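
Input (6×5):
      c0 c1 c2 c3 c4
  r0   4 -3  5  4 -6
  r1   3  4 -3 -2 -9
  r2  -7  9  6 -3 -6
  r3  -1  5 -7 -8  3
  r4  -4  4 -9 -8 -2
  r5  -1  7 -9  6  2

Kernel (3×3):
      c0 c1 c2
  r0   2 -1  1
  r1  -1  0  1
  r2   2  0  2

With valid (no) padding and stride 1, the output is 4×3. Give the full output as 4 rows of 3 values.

8 -1 -6
-4 -9 -33
-49 -12 -3
-39 23 -10

Output[0,0]: The receptive field on the input at this output position is [4 -3 5 / 3 4 -3 / -7 9 6]. Elementwise product with the kernel and sum: 4·2 + -3·-1 + 5·1 + 3·-1 + -3·1 + -7·2 + 6·2.
Output[0,1]: The receptive field on the input at this output position is [-3 5 4 / 4 -3 -2 / 9 6 -3]. Elementwise product with the kernel and sum: -3·2 + 5·-1 + 4·1 + 4·-1 + -2·1 + 9·2 + -3·2.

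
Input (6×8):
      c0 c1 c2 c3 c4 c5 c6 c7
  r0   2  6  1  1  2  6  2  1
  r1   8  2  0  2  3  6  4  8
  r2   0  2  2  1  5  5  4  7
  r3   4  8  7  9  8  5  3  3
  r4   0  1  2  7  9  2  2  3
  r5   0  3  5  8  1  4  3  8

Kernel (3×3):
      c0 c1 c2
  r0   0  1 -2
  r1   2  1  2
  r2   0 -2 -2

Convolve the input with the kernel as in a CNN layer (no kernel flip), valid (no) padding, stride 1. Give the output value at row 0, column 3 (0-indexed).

-11

The receptive field on the input at this output position is [1 2 6 / 2 3 6 / 1 5 5]. Elementwise product with the kernel and sum: 2·1 + 6·-2 + 2·2 + 3·1 + 6·2 + 5·-2 + 5·-2.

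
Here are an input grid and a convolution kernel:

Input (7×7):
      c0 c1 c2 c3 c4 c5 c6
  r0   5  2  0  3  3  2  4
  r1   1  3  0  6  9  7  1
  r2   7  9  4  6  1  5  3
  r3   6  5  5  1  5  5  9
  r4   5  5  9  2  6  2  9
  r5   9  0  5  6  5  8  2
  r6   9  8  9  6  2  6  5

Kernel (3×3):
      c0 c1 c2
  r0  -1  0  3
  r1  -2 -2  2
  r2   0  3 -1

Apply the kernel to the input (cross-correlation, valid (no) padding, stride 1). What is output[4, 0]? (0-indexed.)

29

The receptive field on the input at this output position is [5 5 9 / 9 0 5 / 9 8 9]. Elementwise product with the kernel and sum: 5·-1 + 9·3 + 9·-2 + 0·-2 + 5·2 + 8·3 + 9·-1.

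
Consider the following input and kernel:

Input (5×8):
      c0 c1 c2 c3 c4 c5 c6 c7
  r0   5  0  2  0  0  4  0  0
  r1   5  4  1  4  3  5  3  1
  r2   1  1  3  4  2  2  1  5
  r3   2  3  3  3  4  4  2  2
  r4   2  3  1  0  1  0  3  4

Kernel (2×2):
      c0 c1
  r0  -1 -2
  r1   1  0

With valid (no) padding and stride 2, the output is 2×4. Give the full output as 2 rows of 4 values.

Output[0,0]: The receptive field on the input at this output position is [5 0 / 5 4]. Elementwise product with the kernel and sum: 5·-1 + 0·-2 + 5·1.
Output[0,1]: The receptive field on the input at this output position is [2 0 / 1 4]. Elementwise product with the kernel and sum: 2·-1 + 0·-2 + 1·1.

0 -1 -5 3
-1 -8 -2 -9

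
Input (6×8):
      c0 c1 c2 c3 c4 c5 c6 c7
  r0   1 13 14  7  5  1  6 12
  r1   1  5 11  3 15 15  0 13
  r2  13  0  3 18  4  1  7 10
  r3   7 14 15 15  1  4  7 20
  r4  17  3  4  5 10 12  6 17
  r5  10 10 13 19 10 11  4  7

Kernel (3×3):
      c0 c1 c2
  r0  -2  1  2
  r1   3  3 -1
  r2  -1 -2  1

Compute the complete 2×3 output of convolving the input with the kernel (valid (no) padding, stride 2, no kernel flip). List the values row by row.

Output[0,0]: The receptive field on the input at this output position is [1 13 14 / 1 5 11 / 13 0 3]. Elementwise product with the kernel and sum: 1·-2 + 13·1 + 14·2 + 1·3 + 5·3 + 11·-1 + 13·-1 + 0·-2 + 3·1.

36 -19 94
9 105 -13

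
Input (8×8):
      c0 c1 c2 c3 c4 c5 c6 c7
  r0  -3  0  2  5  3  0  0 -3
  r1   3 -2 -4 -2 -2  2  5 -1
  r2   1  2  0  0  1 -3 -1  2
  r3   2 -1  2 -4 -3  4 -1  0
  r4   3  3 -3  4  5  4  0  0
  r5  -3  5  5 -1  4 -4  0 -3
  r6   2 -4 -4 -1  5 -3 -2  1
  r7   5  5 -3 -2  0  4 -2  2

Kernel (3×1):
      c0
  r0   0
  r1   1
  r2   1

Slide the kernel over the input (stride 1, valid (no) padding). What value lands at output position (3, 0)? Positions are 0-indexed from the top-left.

0

The receptive field on the input at this output position is [2 / 3 / -3]. Elementwise product with the kernel and sum: 3·1 + -3·1.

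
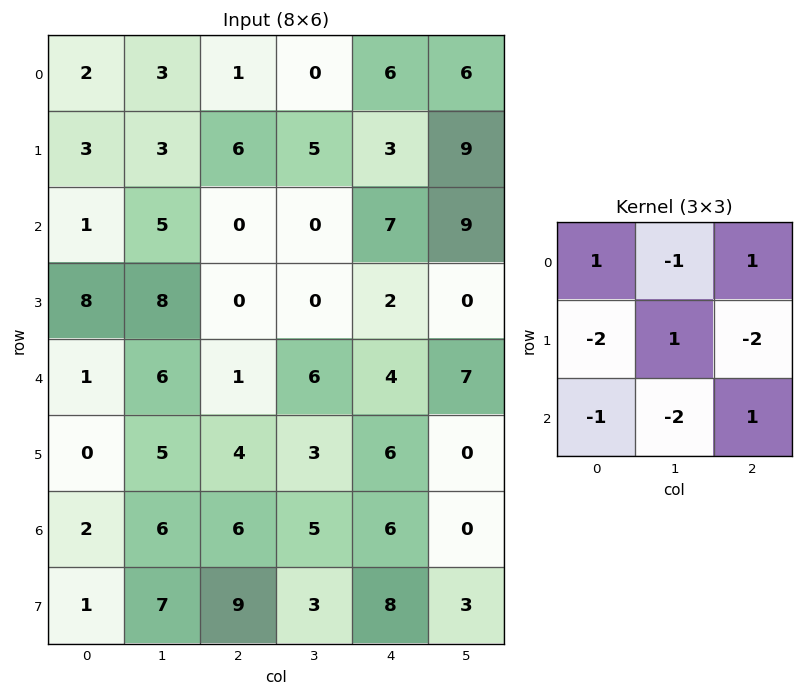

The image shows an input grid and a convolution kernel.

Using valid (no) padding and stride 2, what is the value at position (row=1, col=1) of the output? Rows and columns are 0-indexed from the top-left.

-6

The receptive field on the input at this output position is [0 0 7 / 0 0 2 / 1 6 4]. Elementwise product with the kernel and sum: 0·1 + 0·-1 + 7·1 + 0·-2 + 0·1 + 2·-2 + 1·-1 + 6·-2 + 4·1.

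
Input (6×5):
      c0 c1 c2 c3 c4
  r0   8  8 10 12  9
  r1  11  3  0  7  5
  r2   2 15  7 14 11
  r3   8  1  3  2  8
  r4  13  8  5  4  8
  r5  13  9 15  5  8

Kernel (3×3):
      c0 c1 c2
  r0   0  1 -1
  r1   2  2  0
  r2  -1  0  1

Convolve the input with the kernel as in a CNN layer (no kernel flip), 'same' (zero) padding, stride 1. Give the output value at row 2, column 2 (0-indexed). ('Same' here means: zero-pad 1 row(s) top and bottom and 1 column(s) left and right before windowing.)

The receptive field on the zero-padded input at this output position is [3 0 7 / 15 7 14 / 1 3 2]. Elementwise product with the kernel and sum: 0·1 + 7·-1 + 15·2 + 7·2 + 1·-1 + 2·1.

38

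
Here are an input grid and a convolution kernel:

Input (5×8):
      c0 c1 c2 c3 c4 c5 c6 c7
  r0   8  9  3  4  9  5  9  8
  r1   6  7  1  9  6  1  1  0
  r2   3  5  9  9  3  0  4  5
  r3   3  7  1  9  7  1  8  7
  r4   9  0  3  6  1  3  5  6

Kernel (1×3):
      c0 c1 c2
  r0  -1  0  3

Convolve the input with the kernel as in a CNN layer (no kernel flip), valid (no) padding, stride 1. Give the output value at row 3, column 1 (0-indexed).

The receptive field on the input at this output position is [7 1 9]. Elementwise product with the kernel and sum: 7·-1 + 9·3.

20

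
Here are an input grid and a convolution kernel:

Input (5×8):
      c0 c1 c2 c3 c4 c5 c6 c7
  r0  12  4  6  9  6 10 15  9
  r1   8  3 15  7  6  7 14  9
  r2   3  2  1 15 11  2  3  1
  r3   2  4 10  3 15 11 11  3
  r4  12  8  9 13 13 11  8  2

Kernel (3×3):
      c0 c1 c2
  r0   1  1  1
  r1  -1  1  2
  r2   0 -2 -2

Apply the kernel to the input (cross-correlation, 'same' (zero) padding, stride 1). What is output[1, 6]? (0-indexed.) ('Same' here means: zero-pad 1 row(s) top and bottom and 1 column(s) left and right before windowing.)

The receptive field on the zero-padded input at this output position is [10 15 9 / 7 14 9 / 2 3 1]. Elementwise product with the kernel and sum: 10·1 + 15·1 + 9·1 + 7·-1 + 14·1 + 9·2 + 3·-2 + 1·-2.

51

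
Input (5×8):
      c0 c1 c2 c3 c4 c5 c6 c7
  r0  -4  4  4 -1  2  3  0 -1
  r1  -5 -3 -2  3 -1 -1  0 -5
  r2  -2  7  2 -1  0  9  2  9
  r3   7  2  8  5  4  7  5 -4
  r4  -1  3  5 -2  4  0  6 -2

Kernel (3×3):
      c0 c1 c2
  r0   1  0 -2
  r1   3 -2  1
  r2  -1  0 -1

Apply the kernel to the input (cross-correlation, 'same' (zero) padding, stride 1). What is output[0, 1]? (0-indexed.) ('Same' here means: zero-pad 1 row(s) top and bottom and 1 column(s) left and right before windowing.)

The receptive field on the zero-padded input at this output position is [0 0 0 / -4 4 4 / -5 -3 -2]. Elementwise product with the kernel and sum: 0·1 + 0·-2 + -4·3 + 4·-2 + 4·1 + -5·-1 + -2·-1.

-9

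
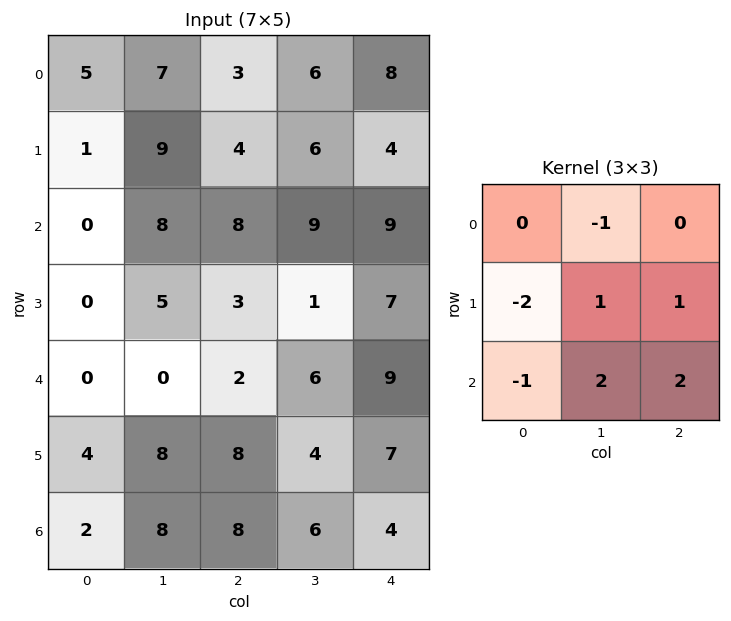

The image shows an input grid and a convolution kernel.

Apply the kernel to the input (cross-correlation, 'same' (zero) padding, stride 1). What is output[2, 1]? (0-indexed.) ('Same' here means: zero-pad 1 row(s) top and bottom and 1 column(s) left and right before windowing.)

The receptive field on the zero-padded input at this output position is [1 9 4 / 0 8 8 / 0 5 3]. Elementwise product with the kernel and sum: 9·-1 + 0·-2 + 8·1 + 8·1 + 0·-1 + 5·2 + 3·2.

23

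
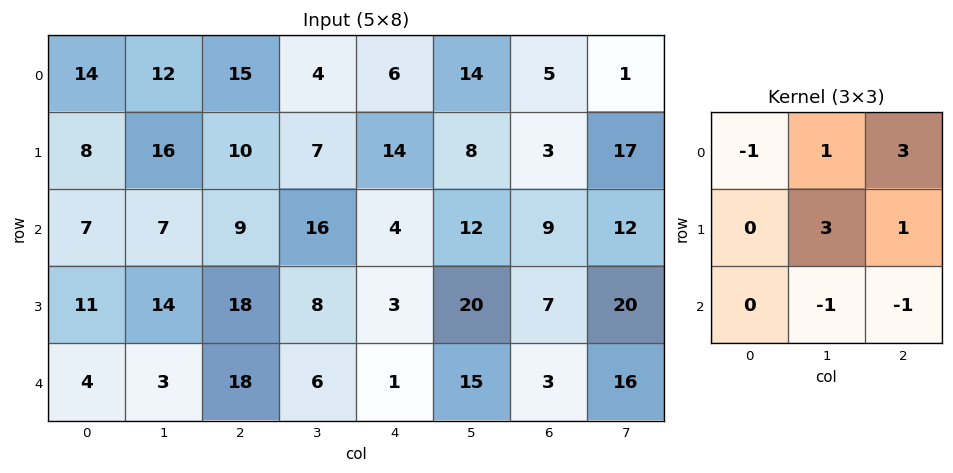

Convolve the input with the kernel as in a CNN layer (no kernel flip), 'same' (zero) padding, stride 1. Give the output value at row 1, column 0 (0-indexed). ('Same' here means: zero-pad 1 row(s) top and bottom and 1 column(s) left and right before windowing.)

76

The receptive field on the zero-padded input at this output position is [0 14 12 / 0 8 16 / 0 7 7]. Elementwise product with the kernel and sum: 0·-1 + 14·1 + 12·3 + 8·3 + 16·1 + 7·-1 + 7·-1.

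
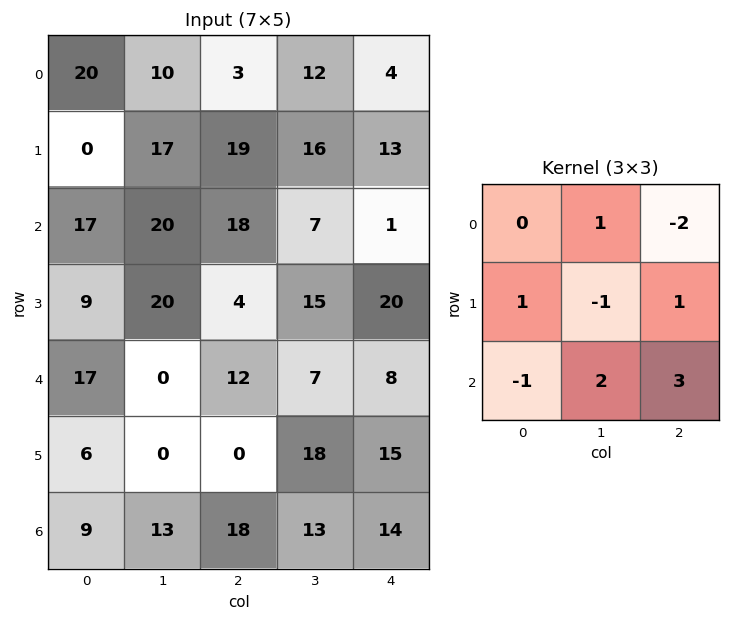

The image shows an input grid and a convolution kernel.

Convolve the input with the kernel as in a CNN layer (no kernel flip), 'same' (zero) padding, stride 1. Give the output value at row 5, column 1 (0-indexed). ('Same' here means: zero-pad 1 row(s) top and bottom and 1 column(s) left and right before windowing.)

The receptive field on the zero-padded input at this output position is [17 0 12 / 6 0 0 / 9 13 18]. Elementwise product with the kernel and sum: 0·1 + 12·-2 + 6·1 + 0·-1 + 0·1 + 9·-1 + 13·2 + 18·3.

53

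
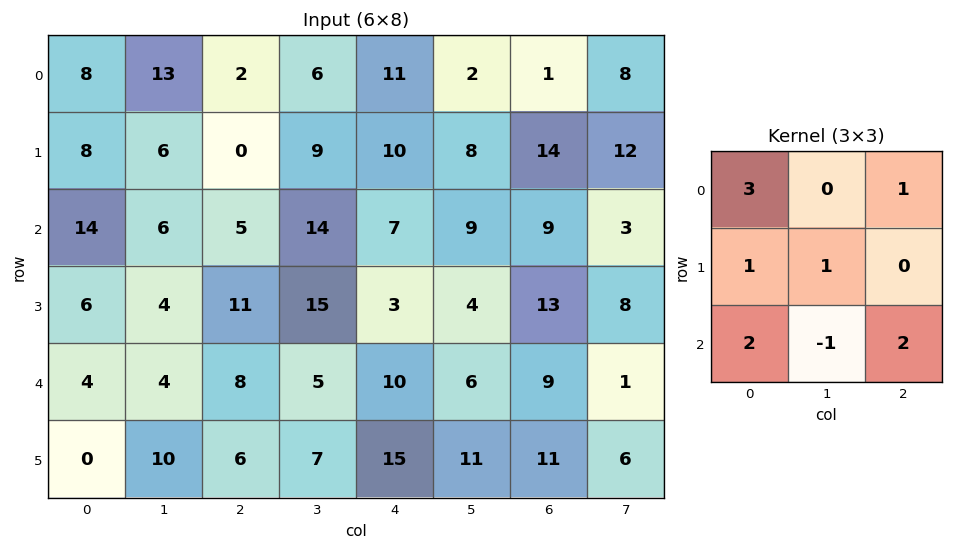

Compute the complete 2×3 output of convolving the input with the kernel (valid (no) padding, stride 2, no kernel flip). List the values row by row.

72 36 75
77 79 69

Output[0,0]: The receptive field on the input at this output position is [8 13 2 / 8 6 0 / 14 6 5]. Elementwise product with the kernel and sum: 8·3 + 2·1 + 8·1 + 6·1 + 14·2 + 6·-1 + 5·2.
Output[0,1]: The receptive field on the input at this output position is [2 6 11 / 0 9 10 / 5 14 7]. Elementwise product with the kernel and sum: 2·3 + 11·1 + 0·1 + 9·1 + 5·2 + 14·-1 + 7·2.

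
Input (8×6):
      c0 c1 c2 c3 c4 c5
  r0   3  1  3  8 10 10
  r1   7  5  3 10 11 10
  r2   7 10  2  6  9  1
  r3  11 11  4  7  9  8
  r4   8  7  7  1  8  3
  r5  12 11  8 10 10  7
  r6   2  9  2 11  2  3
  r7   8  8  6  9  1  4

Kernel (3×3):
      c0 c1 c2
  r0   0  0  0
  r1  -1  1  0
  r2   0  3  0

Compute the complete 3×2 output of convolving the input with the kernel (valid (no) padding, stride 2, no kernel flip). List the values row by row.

Output[0,0]: The receptive field on the input at this output position is [3 1 3 / 7 5 3 / 7 10 2]. Elementwise product with the kernel and sum: 7·-1 + 5·1 + 10·3.
Output[0,1]: The receptive field on the input at this output position is [3 8 10 / 3 10 11 / 2 6 9]. Elementwise product with the kernel and sum: 3·-1 + 10·1 + 6·3.

28 25
21 6
26 35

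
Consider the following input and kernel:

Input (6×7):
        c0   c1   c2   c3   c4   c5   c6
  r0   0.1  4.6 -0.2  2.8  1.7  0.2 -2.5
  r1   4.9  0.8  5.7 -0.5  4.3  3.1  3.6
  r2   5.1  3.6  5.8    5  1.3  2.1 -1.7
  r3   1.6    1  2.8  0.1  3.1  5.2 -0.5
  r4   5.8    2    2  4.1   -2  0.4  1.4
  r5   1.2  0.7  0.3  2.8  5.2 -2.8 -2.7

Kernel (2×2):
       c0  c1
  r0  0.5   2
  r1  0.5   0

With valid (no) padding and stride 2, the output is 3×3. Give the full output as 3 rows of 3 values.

Output[0,0]: The receptive field on the input at this output position is [0.1 4.6 / 4.9 0.8]. Elementwise product with the kernel and sum: 0.1·0.5 + 4.6·2 + 4.9·0.5.
Output[0,1]: The receptive field on the input at this output position is [-0.2 2.8 / 5.7 -0.5]. Elementwise product with the kernel and sum: -0.2·0.5 + 2.8·2 + 5.7·0.5.

11.7 8.35 3.4
10.55 14.3 6.4
7.5 9.35 2.4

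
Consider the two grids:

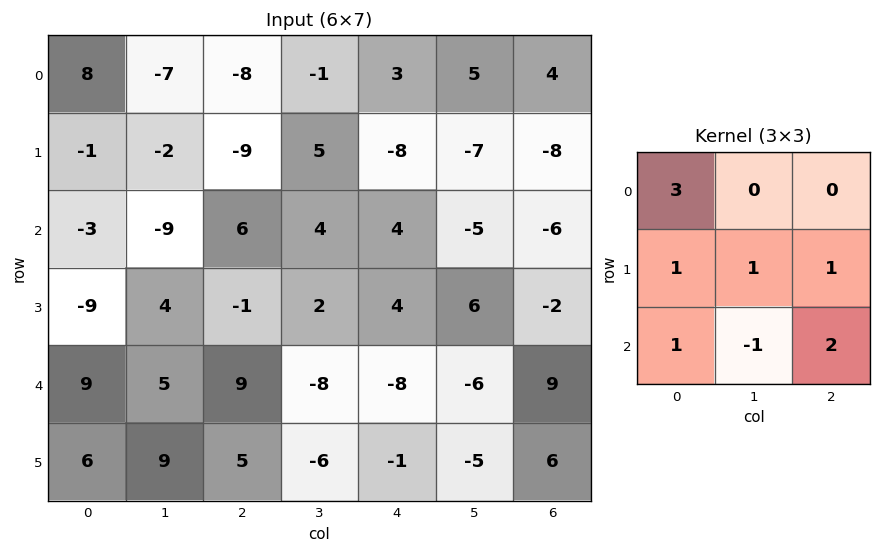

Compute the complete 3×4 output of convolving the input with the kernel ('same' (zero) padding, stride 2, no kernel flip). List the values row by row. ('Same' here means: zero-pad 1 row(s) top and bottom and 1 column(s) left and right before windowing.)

Output[0,0]: The receptive field on the zero-padded input at this output position is [0 0 0 / 0 8 -7 / 0 -1 -2]. Elementwise product with the kernel and sum: 0·3 + 0·1 + 8·1 + -7·1 + 0·1 + -1·-1 + -2·2.

-2 1 6 10
5 4 28 -24
26 10 -31 10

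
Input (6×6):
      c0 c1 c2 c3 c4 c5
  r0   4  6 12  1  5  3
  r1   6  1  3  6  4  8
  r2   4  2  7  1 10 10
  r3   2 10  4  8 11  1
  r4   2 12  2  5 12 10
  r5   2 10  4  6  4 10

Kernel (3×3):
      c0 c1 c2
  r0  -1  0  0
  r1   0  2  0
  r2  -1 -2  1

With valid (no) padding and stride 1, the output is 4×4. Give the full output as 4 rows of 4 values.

Output[0,0]: The receptive field on the input at this output position is [4 6 12 / 6 1 3 / 4 2 7]. Elementwise product with the kernel and sum: 4·-1 + 1·2 + 4·-1 + 2·-2 + 7·1.

-3 -15 1 -4
-20 3 -10 -15
-8 -5 9 2
4 -18 -6 12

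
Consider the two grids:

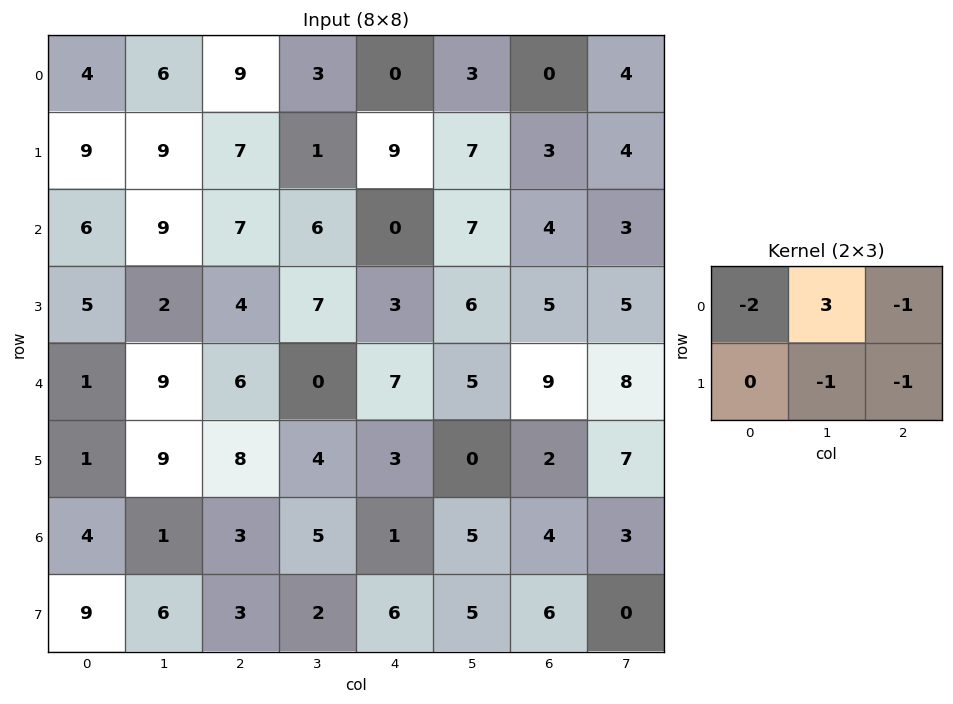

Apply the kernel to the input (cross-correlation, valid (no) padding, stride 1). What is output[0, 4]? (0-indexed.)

The receptive field on the input at this output position is [0 3 0 / 9 7 3]. Elementwise product with the kernel and sum: 0·-2 + 3·3 + 0·-1 + 7·-1 + 3·-1.

-1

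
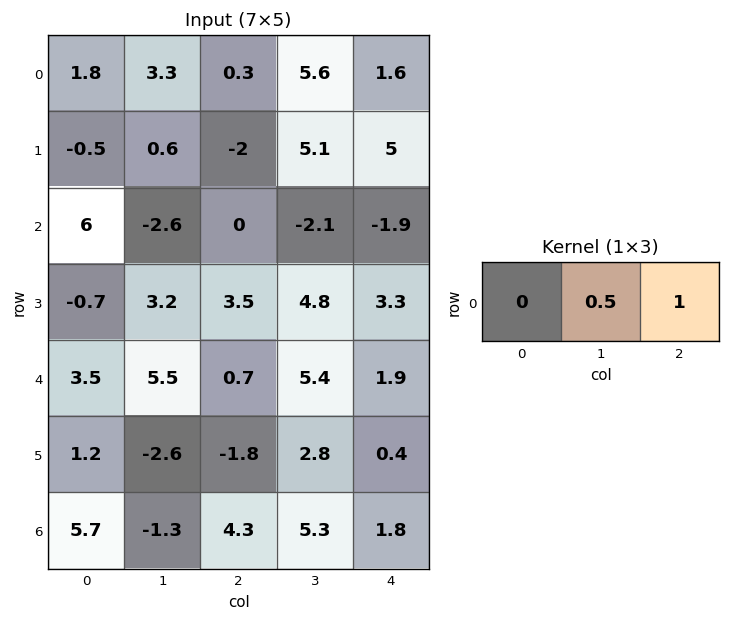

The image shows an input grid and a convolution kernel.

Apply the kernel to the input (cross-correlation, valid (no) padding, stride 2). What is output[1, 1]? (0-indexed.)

The receptive field on the input at this output position is [0 -2.1 -1.9]. Elementwise product with the kernel and sum: -2.1·0.5 + -1.9·1.

-2.95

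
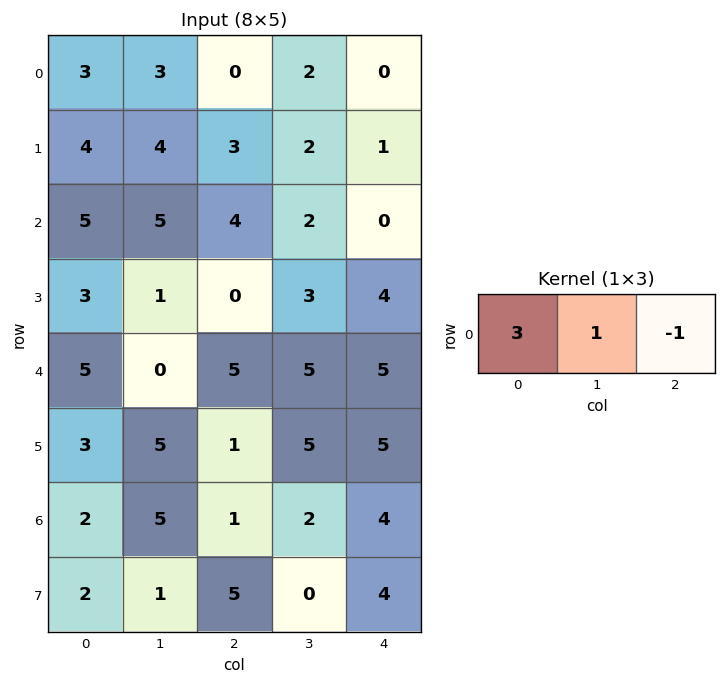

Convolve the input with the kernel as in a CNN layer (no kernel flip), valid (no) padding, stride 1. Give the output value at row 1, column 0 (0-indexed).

13

The receptive field on the input at this output position is [4 4 3]. Elementwise product with the kernel and sum: 4·3 + 4·1 + 3·-1.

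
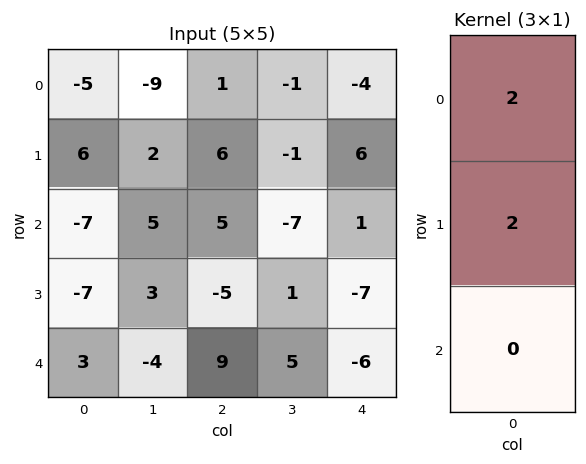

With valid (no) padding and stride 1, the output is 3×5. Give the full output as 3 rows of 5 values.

2 -14 14 -4 4
-2 14 22 -16 14
-28 16 0 -12 -12

Output[0,0]: The receptive field on the input at this output position is [-5 / 6 / -7]. Elementwise product with the kernel and sum: -5·2 + 6·2.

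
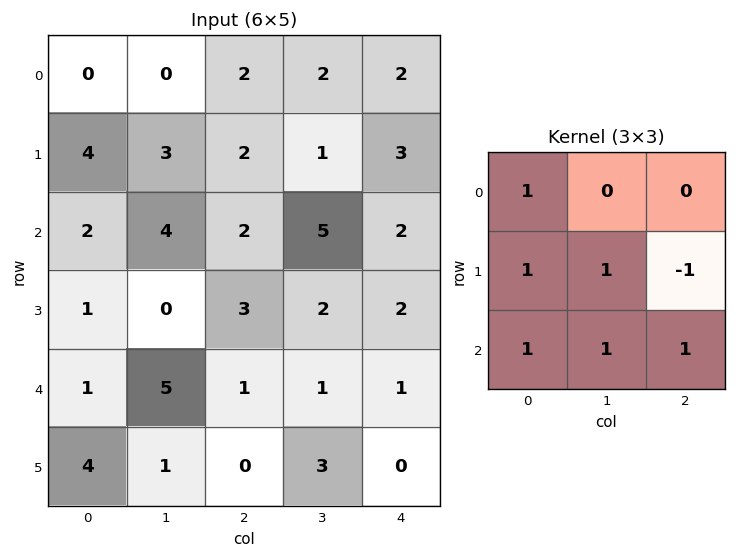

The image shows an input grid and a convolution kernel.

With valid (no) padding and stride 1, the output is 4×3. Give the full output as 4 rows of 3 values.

13 15 11
12 9 14
7 12 8
11 9 7

Output[0,0]: The receptive field on the input at this output position is [0 0 2 / 4 3 2 / 2 4 2]. Elementwise product with the kernel and sum: 0·1 + 4·1 + 3·1 + 2·-1 + 2·1 + 4·1 + 2·1.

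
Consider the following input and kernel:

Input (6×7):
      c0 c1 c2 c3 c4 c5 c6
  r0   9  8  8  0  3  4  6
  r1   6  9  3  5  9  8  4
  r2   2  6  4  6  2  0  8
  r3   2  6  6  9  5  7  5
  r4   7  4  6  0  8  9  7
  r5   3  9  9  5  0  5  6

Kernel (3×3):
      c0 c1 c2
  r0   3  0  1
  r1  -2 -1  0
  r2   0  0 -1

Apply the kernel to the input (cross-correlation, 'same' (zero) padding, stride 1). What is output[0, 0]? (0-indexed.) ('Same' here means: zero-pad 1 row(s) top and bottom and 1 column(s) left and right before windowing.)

The receptive field on the zero-padded input at this output position is [0 0 0 / 0 9 8 / 0 6 9]. Elementwise product with the kernel and sum: 0·3 + 0·1 + 0·-2 + 9·-1 + 9·-1.

-18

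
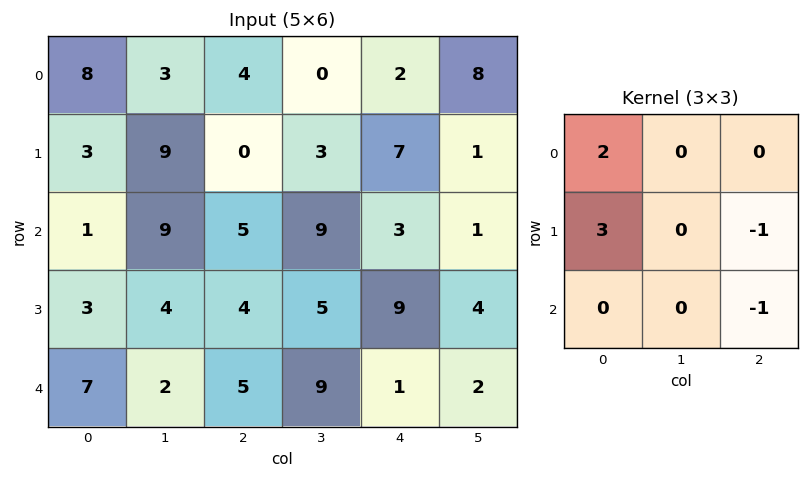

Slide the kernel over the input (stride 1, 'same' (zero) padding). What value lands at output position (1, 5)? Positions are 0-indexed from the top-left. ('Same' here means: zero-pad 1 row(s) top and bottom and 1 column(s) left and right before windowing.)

The receptive field on the zero-padded input at this output position is [2 8 0 / 7 1 0 / 3 1 0]. Elementwise product with the kernel and sum: 2·2 + 7·3 + 0·-1 + 0·-1.

25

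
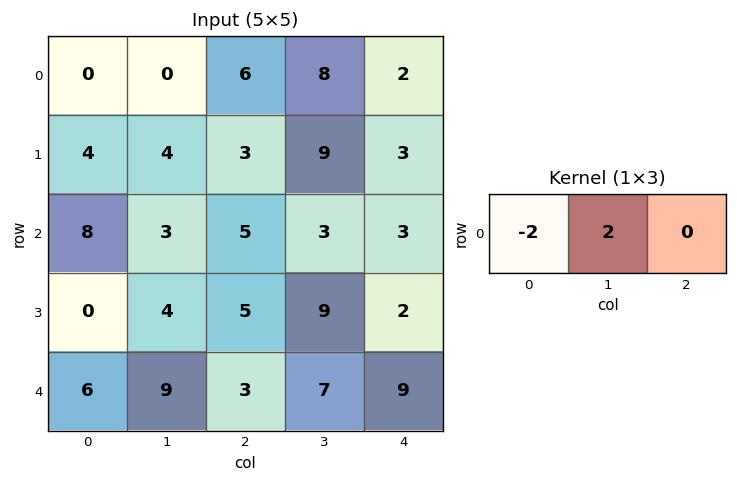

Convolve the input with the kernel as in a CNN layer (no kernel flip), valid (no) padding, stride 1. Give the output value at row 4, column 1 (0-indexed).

-12

The receptive field on the input at this output position is [9 3 7]. Elementwise product with the kernel and sum: 9·-2 + 3·2.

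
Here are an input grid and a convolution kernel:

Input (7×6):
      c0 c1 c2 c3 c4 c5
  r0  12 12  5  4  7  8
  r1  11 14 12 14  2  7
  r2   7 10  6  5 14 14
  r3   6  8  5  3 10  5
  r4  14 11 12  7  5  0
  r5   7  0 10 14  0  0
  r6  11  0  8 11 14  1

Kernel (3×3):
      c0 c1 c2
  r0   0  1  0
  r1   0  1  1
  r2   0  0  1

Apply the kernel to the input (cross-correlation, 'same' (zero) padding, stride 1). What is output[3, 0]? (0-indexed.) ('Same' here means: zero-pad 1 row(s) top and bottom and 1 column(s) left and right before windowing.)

The receptive field on the zero-padded input at this output position is [0 7 10 / 0 6 8 / 0 14 11]. Elementwise product with the kernel and sum: 7·1 + 6·1 + 8·1 + 11·1.

32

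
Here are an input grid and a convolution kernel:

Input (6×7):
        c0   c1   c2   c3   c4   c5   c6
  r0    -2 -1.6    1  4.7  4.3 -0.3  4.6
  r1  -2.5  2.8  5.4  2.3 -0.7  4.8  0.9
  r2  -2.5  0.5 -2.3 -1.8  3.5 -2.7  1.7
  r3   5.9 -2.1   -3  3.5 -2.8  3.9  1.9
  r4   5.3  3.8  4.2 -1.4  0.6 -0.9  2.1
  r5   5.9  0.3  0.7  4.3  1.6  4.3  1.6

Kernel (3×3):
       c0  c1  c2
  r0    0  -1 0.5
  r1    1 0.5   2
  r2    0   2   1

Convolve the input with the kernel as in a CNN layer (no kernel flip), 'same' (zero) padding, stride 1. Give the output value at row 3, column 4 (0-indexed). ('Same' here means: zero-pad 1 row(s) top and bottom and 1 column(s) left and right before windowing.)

The receptive field on the zero-padded input at this output position is [-1.8 3.5 -2.7 / 3.5 -2.8 3.9 / -1.4 0.6 -0.9]. Elementwise product with the kernel and sum: 3.5·-1 + -2.7·0.5 + 3.5·1 + -2.8·0.5 + 3.9·2 + 0.6·2 + -0.9·1.

5.35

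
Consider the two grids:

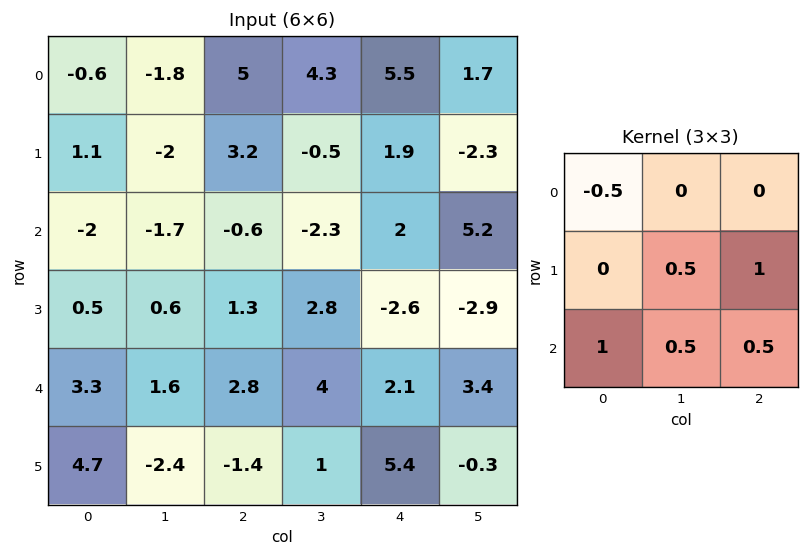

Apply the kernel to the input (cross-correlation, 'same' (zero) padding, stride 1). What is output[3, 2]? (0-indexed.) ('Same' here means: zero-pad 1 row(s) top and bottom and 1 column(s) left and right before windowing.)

9.3

The receptive field on the zero-padded input at this output position is [-1.7 -0.6 -2.3 / 0.6 1.3 2.8 / 1.6 2.8 4]. Elementwise product with the kernel and sum: -1.7·-0.5 + 1.3·0.5 + 2.8·1 + 1.6·1 + 2.8·0.5 + 4·0.5.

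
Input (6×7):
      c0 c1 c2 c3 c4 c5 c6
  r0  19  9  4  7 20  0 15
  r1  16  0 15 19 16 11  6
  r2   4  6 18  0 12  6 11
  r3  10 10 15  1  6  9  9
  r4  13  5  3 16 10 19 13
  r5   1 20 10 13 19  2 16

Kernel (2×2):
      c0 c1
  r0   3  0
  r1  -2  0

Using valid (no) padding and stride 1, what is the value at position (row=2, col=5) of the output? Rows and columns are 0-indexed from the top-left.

The receptive field on the input at this output position is [6 11 / 9 9]. Elementwise product with the kernel and sum: 6·3 + 9·-2.

0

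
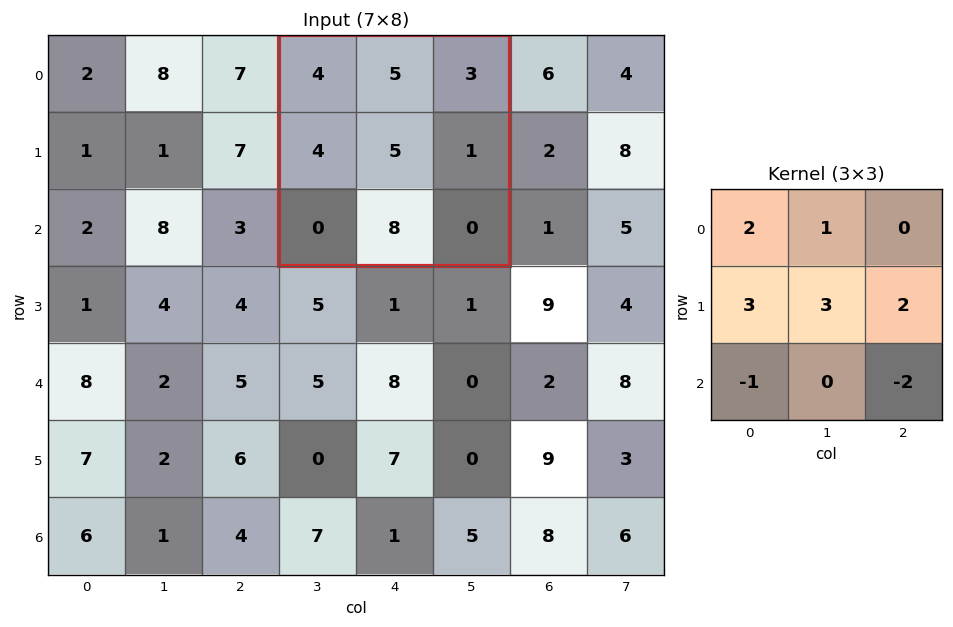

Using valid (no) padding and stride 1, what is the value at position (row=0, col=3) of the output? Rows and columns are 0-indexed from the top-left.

The receptive field on the input at this output position is [4 5 3 / 4 5 1 / 0 8 0]. Elementwise product with the kernel and sum: 4·2 + 5·1 + 4·3 + 5·3 + 1·2 + 0·-1 + 0·-2.

42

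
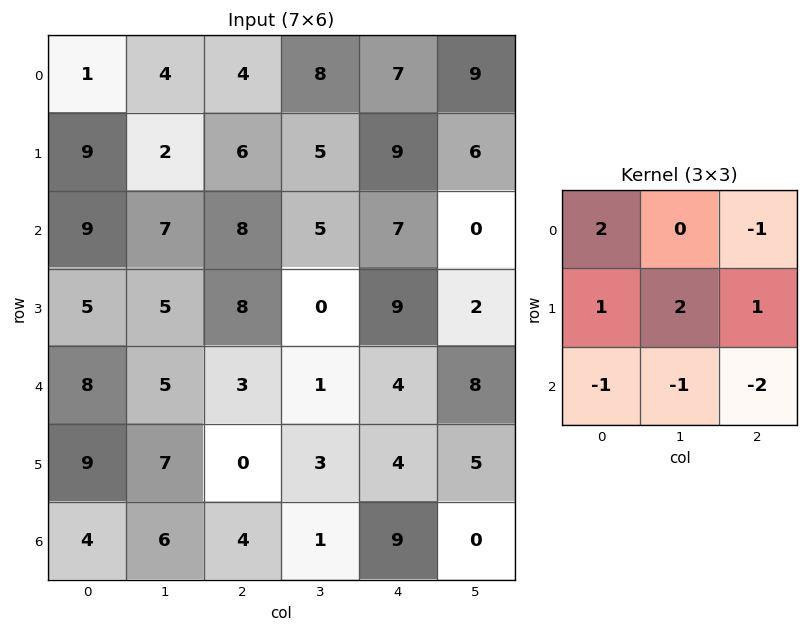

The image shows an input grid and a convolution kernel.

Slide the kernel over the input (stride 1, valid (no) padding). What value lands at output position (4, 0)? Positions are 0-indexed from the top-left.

The receptive field on the input at this output position is [8 5 3 / 9 7 0 / 4 6 4]. Elementwise product with the kernel and sum: 8·2 + 3·-1 + 9·1 + 7·2 + 0·1 + 4·-1 + 6·-1 + 4·-2.

18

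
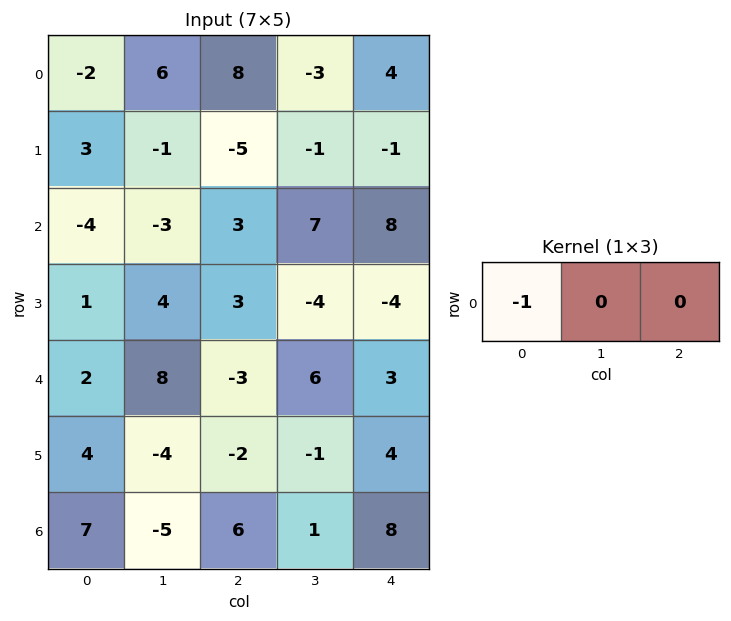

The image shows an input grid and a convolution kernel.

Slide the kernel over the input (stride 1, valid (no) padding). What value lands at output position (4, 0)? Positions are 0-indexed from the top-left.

The receptive field on the input at this output position is [2 8 -3]. Elementwise product with the kernel and sum: 2·-1.

-2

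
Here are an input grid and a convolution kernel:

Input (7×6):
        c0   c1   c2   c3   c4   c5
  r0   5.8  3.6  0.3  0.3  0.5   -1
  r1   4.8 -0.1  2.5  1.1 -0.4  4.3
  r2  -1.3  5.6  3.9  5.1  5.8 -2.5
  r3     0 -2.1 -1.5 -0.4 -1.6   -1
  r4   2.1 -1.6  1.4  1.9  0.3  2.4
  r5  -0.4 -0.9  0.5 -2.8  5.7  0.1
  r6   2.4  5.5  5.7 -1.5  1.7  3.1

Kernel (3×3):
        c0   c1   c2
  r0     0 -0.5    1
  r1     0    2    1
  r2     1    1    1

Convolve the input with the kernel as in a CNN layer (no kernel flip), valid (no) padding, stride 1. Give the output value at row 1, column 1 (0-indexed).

The receptive field on the input at this output position is [-0.1 2.5 1.1 / 5.6 3.9 5.1 / -2.1 -1.5 -0.4]. Elementwise product with the kernel and sum: 2.5·-0.5 + 1.1·1 + 3.9·2 + 5.1·1 + -2.1·1 + -1.5·1 + -0.4·1.

8.75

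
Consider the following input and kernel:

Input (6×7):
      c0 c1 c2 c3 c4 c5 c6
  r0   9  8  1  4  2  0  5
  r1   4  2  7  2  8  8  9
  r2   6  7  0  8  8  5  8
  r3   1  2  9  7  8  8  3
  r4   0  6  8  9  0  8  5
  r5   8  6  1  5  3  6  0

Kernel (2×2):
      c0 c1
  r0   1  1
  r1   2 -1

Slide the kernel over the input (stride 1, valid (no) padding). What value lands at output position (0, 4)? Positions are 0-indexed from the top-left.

10

The receptive field on the input at this output position is [2 0 / 8 8]. Elementwise product with the kernel and sum: 2·1 + 0·1 + 8·2 + 8·-1.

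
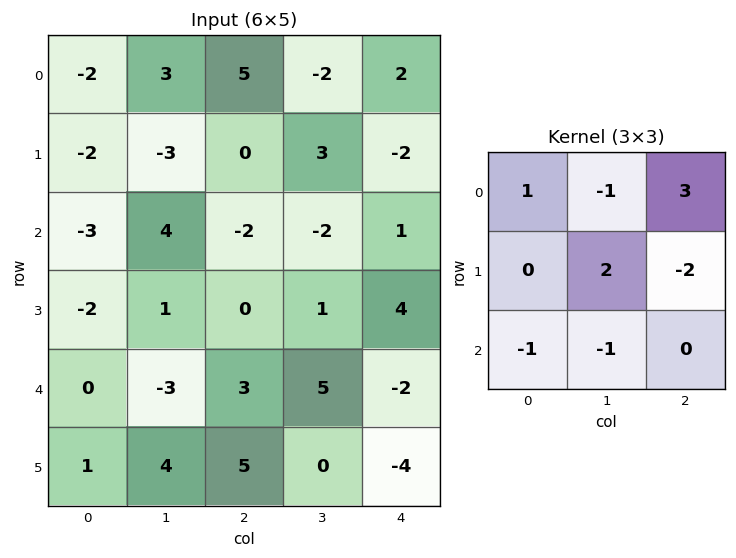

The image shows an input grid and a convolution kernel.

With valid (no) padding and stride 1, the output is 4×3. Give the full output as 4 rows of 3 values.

Output[0,0]: The receptive field on the input at this output position is [-2 3 5 / -2 -3 0 / -3 4 -2]. Elementwise product with the kernel and sum: -2·1 + 3·-1 + 5·3 + -3·2 + 0·-2 + -3·-1 + 4·-1.

3 -16 27
14 5 -16
-8 -2 -11
-20 -9 20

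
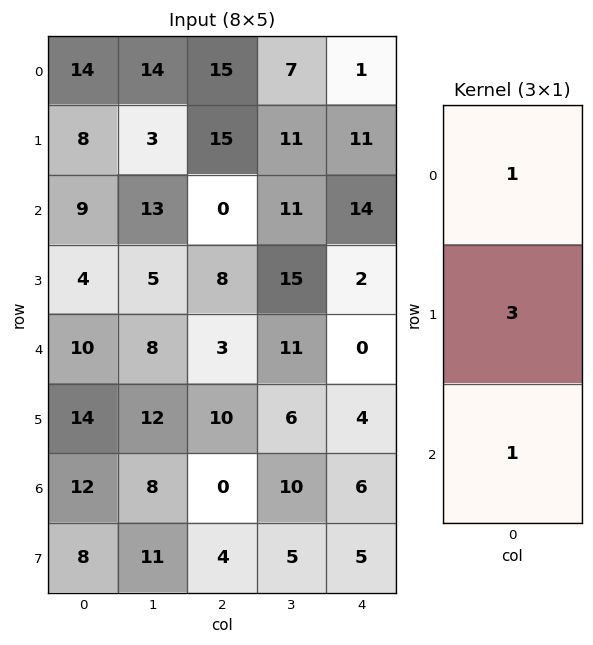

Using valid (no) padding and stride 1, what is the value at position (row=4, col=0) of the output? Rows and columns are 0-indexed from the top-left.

The receptive field on the input at this output position is [10 / 14 / 12]. Elementwise product with the kernel and sum: 10·1 + 14·3 + 12·1.

64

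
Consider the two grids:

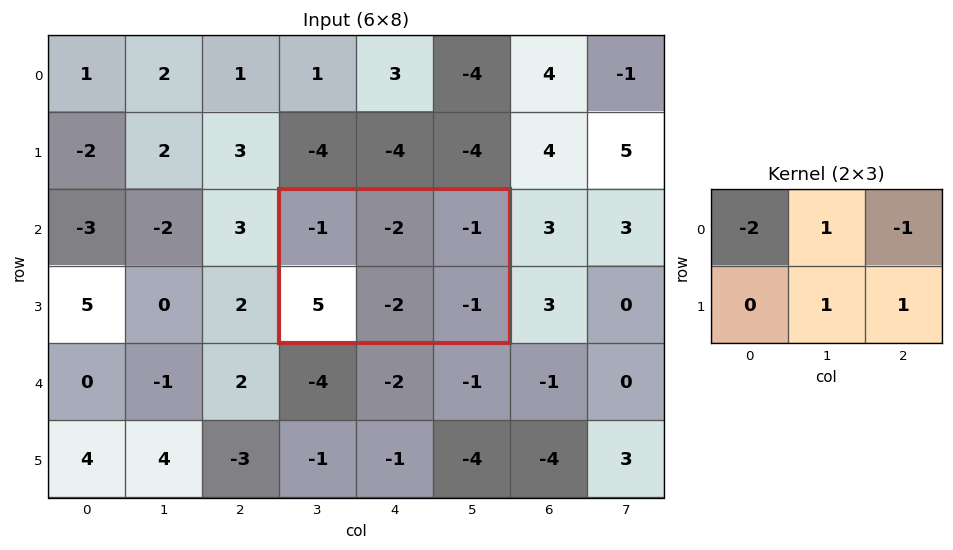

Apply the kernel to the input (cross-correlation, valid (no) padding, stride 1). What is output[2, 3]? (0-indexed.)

The receptive field on the input at this output position is [-1 -2 -1 / 5 -2 -1]. Elementwise product with the kernel and sum: -1·-2 + -2·1 + -1·-1 + -2·1 + -1·1.

-2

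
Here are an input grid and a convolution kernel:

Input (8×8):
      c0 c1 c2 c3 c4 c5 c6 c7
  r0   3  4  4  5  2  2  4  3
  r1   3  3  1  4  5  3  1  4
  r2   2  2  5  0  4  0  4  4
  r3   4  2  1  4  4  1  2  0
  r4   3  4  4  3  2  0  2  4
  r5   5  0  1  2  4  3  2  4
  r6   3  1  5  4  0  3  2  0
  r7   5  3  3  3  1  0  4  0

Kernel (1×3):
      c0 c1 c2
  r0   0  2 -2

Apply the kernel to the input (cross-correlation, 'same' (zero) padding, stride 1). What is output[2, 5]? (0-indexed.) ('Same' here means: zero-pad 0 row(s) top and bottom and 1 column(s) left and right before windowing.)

The receptive field on the zero-padded input at this output position is [4 0 4]. Elementwise product with the kernel and sum: 0·2 + 4·-2.

-8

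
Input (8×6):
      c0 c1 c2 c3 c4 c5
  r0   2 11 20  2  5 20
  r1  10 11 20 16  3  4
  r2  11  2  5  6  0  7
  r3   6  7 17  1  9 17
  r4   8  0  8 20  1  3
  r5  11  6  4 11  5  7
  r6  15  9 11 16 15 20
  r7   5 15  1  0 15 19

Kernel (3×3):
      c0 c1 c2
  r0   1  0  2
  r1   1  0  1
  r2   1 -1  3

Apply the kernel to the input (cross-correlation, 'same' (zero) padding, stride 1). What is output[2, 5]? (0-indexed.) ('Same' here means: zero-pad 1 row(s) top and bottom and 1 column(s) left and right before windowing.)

The receptive field on the zero-padded input at this output position is [3 4 0 / 0 7 0 / 9 17 0]. Elementwise product with the kernel and sum: 3·1 + 0·2 + 0·1 + 0·1 + 9·1 + 17·-1 + 0·3.

-5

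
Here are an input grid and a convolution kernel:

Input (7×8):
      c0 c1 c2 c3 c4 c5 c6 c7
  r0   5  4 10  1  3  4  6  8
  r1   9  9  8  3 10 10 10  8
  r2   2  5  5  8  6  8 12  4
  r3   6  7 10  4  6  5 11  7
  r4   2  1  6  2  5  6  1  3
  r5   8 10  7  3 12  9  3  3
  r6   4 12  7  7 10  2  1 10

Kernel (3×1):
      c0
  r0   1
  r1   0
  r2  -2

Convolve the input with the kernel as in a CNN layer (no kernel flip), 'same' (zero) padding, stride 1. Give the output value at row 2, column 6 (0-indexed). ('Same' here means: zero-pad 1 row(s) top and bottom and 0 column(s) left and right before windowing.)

The receptive field on the zero-padded input at this output position is [10 / 12 / 11]. Elementwise product with the kernel and sum: 10·1 + 11·-2.

-12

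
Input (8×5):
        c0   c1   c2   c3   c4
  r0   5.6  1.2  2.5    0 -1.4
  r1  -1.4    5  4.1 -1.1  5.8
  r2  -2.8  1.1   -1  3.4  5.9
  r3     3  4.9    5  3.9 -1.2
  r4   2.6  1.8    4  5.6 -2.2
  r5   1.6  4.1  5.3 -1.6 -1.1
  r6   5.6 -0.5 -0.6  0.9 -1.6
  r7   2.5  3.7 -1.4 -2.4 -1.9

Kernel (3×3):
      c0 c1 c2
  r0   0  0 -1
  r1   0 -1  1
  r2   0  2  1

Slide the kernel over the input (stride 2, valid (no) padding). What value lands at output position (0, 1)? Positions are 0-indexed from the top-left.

The receptive field on the input at this output position is [2.5 0 -1.4 / 4.1 -1.1 5.8 / -1 3.4 5.9]. Elementwise product with the kernel and sum: -1.4·-1 + -1.1·-1 + 5.8·1 + 3.4·2 + 5.9·1.

21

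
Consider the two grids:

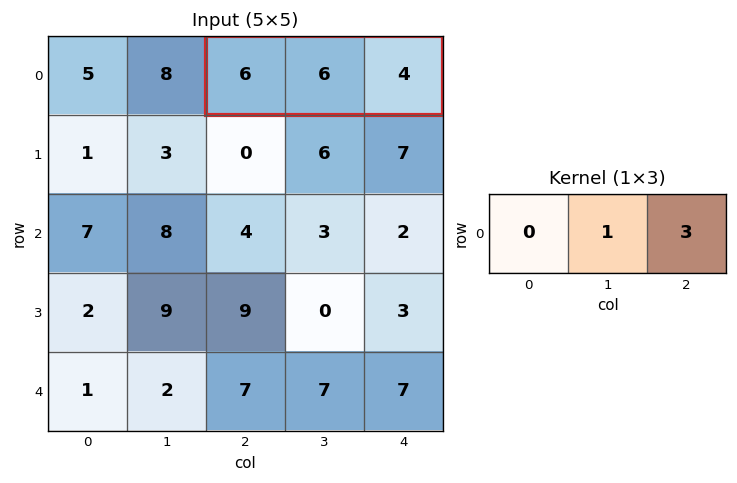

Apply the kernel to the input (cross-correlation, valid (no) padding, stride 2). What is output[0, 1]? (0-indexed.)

The receptive field on the input at this output position is [6 6 4]. Elementwise product with the kernel and sum: 6·1 + 4·3.

18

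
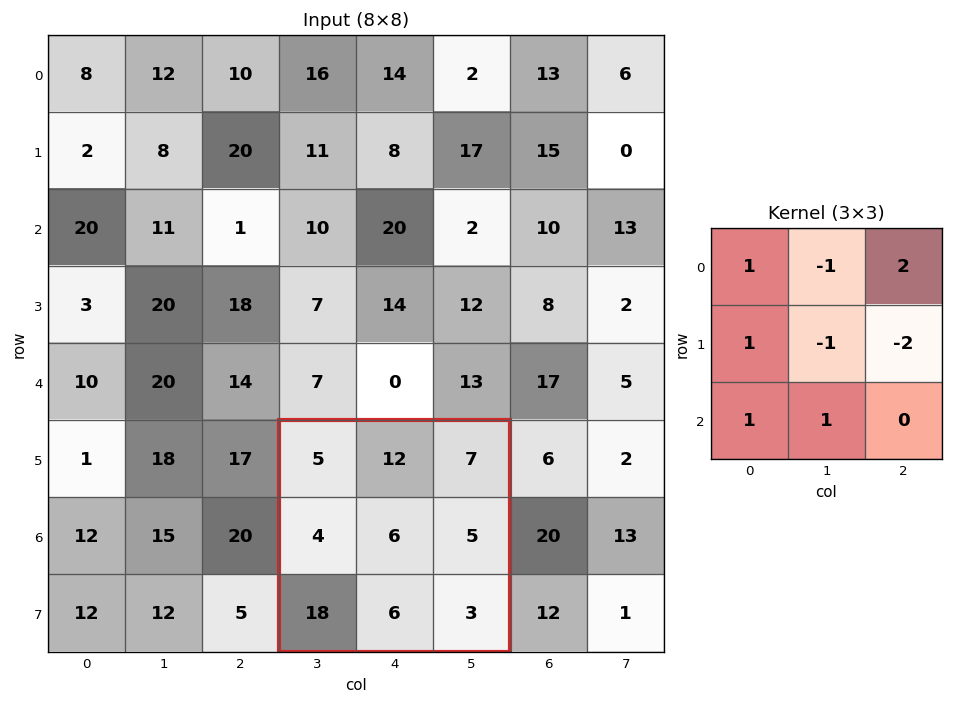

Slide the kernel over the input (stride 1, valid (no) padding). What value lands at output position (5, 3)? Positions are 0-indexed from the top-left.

19

The receptive field on the input at this output position is [5 12 7 / 4 6 5 / 18 6 3]. Elementwise product with the kernel and sum: 5·1 + 12·-1 + 7·2 + 4·1 + 6·-1 + 5·-2 + 18·1 + 6·1.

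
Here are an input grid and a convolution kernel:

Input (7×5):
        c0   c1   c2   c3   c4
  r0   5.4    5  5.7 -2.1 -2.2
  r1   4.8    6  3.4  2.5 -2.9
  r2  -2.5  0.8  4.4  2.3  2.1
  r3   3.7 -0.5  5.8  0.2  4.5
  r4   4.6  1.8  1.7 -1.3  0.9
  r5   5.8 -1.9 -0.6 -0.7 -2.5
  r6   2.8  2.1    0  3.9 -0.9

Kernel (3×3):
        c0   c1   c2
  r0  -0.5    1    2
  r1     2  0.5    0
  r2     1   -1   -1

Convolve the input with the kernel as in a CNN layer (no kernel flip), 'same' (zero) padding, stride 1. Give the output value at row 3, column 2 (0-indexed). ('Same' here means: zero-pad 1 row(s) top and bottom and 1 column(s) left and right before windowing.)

The receptive field on the zero-padded input at this output position is [0.8 4.4 2.3 / -0.5 5.8 0.2 / 1.8 1.7 -1.3]. Elementwise product with the kernel and sum: 0.8·-0.5 + 4.4·1 + 2.3·2 + -0.5·2 + 5.8·0.5 + 1.8·1 + 1.7·-1 + -1.3·-1.

11.9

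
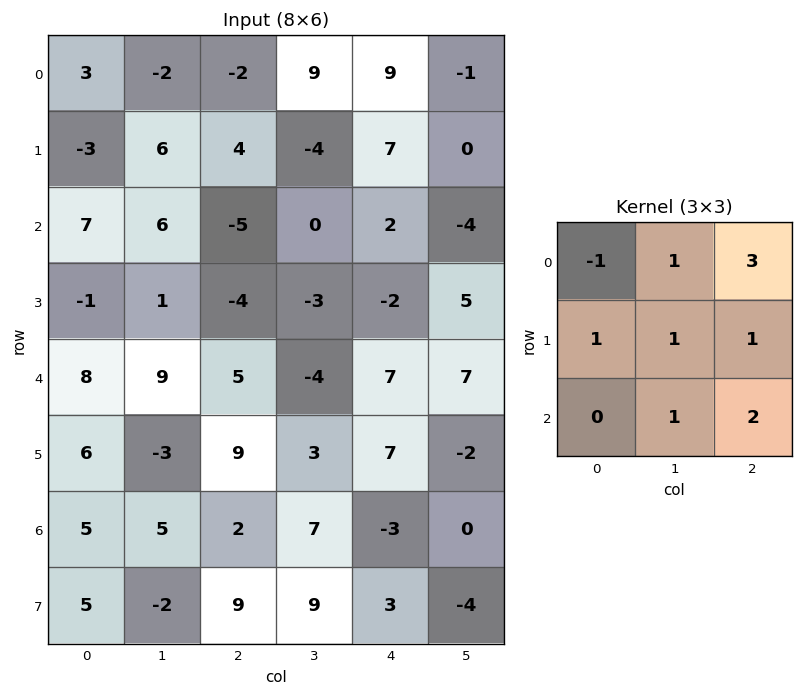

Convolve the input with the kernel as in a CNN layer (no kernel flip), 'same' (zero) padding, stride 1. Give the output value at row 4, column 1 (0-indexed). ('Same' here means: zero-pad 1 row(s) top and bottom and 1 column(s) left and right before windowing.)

The receptive field on the zero-padded input at this output position is [-1 1 -4 / 8 9 5 / 6 -3 9]. Elementwise product with the kernel and sum: -1·-1 + 1·1 + -4·3 + 8·1 + 9·1 + 5·1 + -3·1 + 9·2.

27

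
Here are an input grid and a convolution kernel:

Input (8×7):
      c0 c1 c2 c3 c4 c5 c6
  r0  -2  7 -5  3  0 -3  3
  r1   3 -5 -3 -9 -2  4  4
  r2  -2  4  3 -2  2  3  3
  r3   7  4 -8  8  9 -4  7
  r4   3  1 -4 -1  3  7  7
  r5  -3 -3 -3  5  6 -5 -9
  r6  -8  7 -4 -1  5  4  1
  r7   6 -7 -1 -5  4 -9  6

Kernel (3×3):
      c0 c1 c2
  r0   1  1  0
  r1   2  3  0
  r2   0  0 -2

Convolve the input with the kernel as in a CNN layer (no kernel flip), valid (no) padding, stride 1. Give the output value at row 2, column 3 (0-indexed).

The receptive field on the input at this output position is [-2 2 3 / 8 9 -4 / -1 3 7]. Elementwise product with the kernel and sum: -2·1 + 2·1 + 8·2 + 9·3 + 7·-2.

29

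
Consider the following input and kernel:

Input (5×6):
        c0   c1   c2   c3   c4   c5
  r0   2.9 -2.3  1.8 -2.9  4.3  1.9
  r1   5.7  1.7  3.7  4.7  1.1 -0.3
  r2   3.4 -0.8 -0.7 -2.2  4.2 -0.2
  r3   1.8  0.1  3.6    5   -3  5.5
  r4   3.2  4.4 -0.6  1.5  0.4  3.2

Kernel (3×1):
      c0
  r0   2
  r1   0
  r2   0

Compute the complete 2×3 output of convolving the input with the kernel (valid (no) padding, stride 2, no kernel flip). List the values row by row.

Output[0,0]: The receptive field on the input at this output position is [2.9 / 5.7 / 3.4]. Elementwise product with the kernel and sum: 2.9·2.

5.8 3.6 8.6
6.8 -1.4 8.4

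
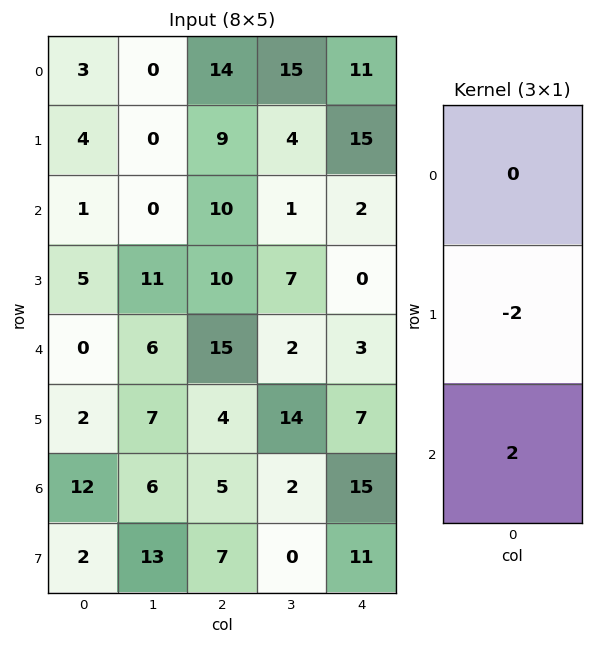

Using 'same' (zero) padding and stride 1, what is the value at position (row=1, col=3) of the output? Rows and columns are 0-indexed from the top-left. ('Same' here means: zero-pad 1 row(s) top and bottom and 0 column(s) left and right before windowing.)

The receptive field on the zero-padded input at this output position is [15 / 4 / 1]. Elementwise product with the kernel and sum: 4·-2 + 1·2.

-6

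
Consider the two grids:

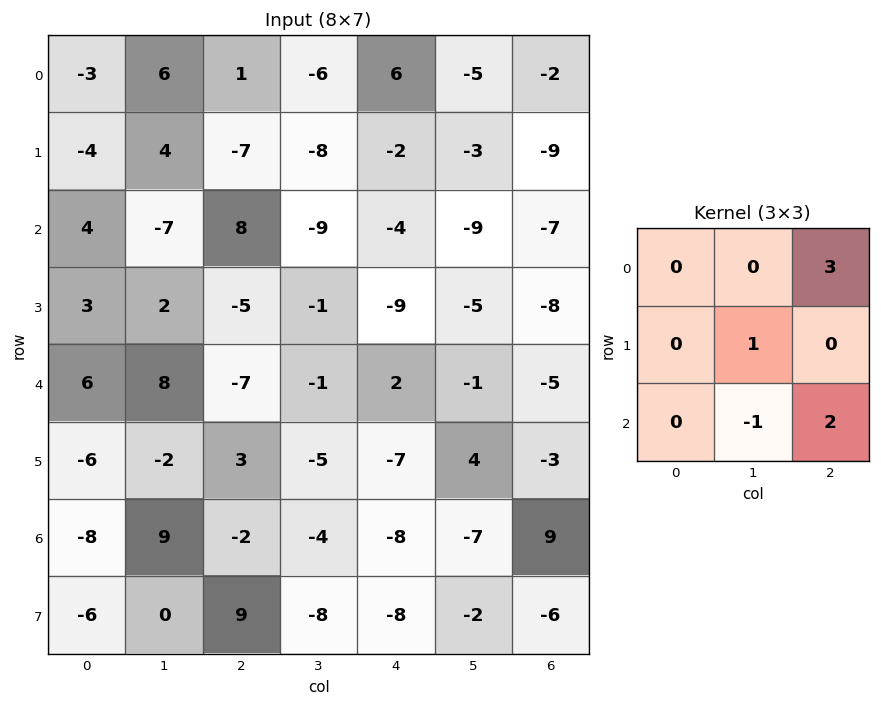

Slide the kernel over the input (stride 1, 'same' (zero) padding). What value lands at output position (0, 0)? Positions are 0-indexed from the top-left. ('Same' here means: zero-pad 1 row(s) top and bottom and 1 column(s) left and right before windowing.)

9

The receptive field on the zero-padded input at this output position is [0 0 0 / 0 -3 6 / 0 -4 4]. Elementwise product with the kernel and sum: 0·3 + -3·1 + -4·-1 + 4·2.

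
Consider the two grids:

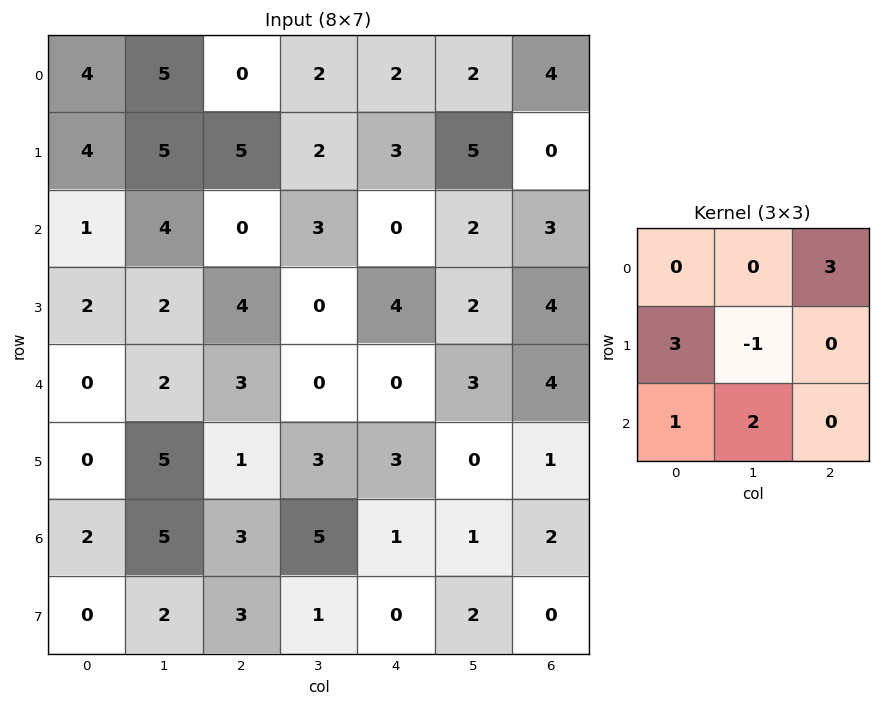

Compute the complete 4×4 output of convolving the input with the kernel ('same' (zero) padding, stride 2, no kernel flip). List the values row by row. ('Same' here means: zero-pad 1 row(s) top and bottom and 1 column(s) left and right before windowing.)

Output[0,0]: The receptive field on the zero-padded input at this output position is [0 0 0 / 0 4 5 / 0 4 5]. Elementwise product with the kernel and sum: 0·3 + 0·3 + 4·-1 + 0·1 + 4·2.
Output[0,1]: The receptive field on the zero-padded input at this output position is [0 0 0 / 5 0 2 / 5 5 2]. Elementwise product with the kernel and sum: 0·3 + 5·3 + 0·-1 + 5·1 + 5·2.

4 30 12 7
18 28 32 13
6 10 15 7
13 29 15 3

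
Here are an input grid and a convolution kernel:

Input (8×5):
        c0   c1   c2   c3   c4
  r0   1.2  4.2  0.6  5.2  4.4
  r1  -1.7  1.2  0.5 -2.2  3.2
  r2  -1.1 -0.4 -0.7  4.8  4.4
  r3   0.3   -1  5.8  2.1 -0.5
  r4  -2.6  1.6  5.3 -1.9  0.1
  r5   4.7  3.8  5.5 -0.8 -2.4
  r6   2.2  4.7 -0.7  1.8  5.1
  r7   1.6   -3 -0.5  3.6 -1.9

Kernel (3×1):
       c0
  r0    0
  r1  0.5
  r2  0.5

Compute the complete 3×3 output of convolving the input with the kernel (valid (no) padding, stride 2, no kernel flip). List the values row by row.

Output[0,0]: The receptive field on the input at this output position is [1.2 / -1.7 / -1.1]. Elementwise product with the kernel and sum: -1.7·0.5 + -1.1·0.5.
Output[0,1]: The receptive field on the input at this output position is [0.6 / 0.5 / -0.7]. Elementwise product with the kernel and sum: 0.5·0.5 + -0.7·0.5.

-1.4 -0.1 3.8
-1.15 5.55 -0.2
3.45 2.4 1.35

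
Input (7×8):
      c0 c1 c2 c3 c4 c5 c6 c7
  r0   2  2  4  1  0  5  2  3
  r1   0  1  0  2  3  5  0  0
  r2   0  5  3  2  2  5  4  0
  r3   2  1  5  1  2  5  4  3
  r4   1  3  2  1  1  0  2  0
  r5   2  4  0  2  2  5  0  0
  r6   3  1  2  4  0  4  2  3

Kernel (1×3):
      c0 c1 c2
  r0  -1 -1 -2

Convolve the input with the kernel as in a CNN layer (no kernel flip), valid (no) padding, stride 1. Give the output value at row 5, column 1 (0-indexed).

-8

The receptive field on the input at this output position is [4 0 2]. Elementwise product with the kernel and sum: 4·-1 + 0·-1 + 2·-2.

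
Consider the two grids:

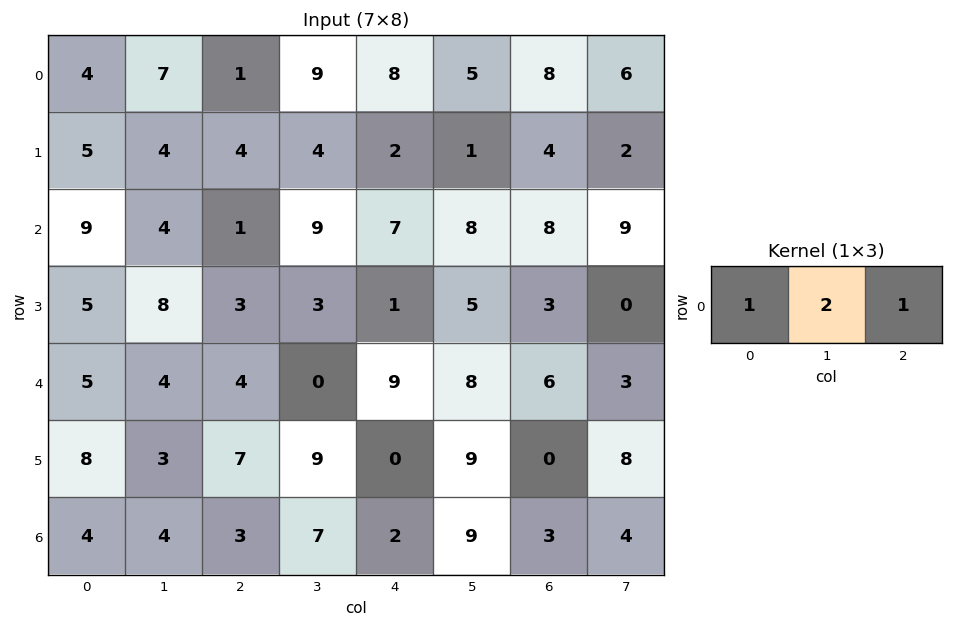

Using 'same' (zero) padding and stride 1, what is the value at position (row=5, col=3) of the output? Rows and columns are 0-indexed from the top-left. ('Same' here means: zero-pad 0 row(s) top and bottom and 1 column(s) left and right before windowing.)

The receptive field on the zero-padded input at this output position is [7 9 0]. Elementwise product with the kernel and sum: 7·1 + 9·2 + 0·1.

25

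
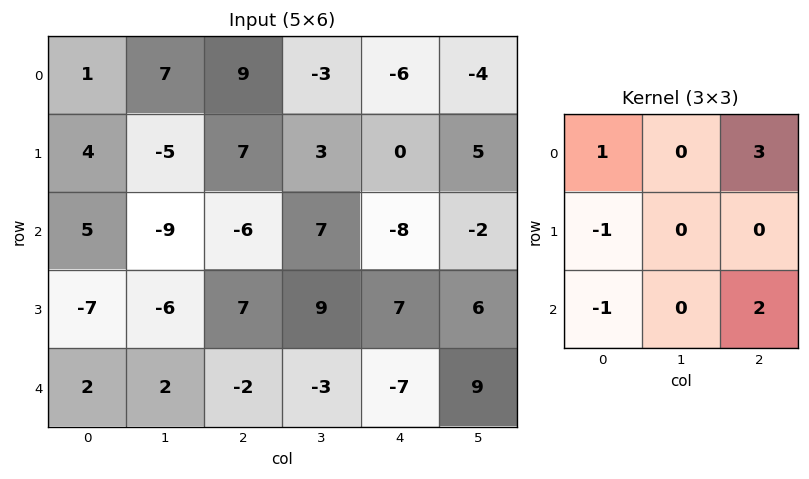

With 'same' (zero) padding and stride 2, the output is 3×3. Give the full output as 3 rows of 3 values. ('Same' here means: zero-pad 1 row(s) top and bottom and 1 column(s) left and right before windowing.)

-10 4 10
-27 37 14
-18 19 30

Output[0,0]: The receptive field on the zero-padded input at this output position is [0 0 0 / 0 1 7 / 0 4 -5]. Elementwise product with the kernel and sum: 0·1 + 0·3 + 0·-1 + 0·-1 + -5·2.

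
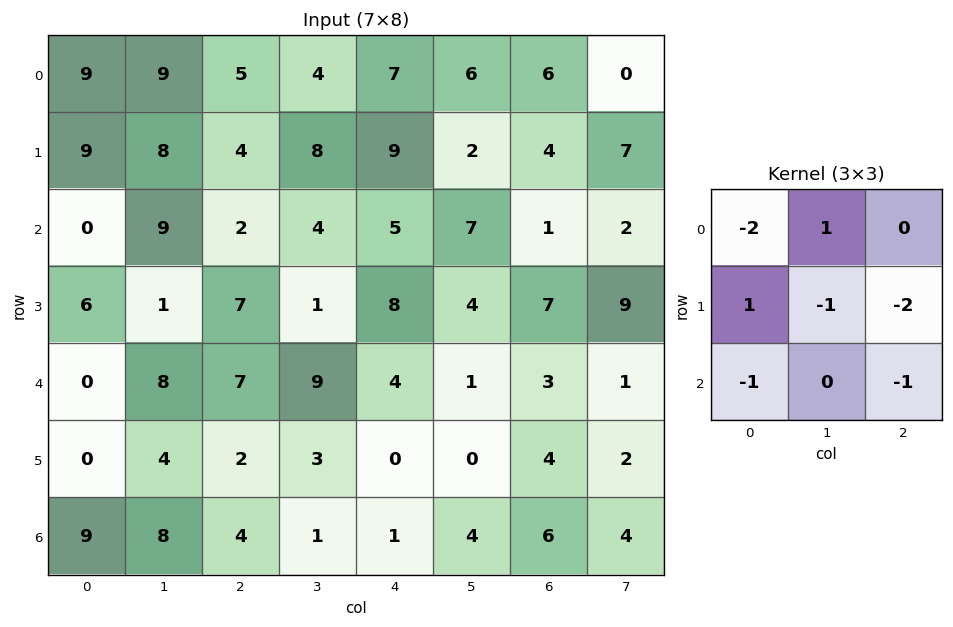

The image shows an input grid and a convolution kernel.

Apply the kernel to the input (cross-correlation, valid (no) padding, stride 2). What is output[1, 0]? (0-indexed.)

-7

The receptive field on the input at this output position is [0 9 2 / 6 1 7 / 0 8 7]. Elementwise product with the kernel and sum: 0·-2 + 9·1 + 6·1 + 1·-1 + 7·-2 + 0·-1 + 7·-1.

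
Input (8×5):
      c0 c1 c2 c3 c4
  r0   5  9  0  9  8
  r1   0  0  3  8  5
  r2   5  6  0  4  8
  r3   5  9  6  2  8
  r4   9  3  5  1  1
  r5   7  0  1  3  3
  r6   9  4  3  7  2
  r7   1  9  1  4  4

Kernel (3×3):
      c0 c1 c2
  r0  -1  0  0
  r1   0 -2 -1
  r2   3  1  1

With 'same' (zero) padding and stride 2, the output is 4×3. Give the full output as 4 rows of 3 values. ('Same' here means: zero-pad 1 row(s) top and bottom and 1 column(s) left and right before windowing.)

Output[0,0]: The receptive field on the zero-padded input at this output position is [0 0 0 / 0 5 9 / 0 0 0]. Elementwise product with the kernel and sum: 0·-1 + 5·-2 + 9·-1 + 0·3 + 0·1 + 0·1.
Output[0,1]: The receptive field on the zero-padded input at this output position is [0 0 0 / 9 0 9 / 0 3 8]. Elementwise product with the kernel and sum: 0·-1 + 0·-2 + 9·-1 + 0·3 + 3·1 + 8·1.

-19 2 13
-2 31 -10
-14 -16 8
-12 19 9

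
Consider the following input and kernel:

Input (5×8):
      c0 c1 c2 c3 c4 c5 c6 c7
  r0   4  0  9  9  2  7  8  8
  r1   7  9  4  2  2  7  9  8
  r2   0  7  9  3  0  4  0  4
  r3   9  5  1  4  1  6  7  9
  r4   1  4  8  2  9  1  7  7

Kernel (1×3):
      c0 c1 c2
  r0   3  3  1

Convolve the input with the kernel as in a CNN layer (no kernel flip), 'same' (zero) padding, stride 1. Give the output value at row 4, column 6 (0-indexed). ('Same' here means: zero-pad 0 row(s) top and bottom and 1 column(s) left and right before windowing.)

The receptive field on the zero-padded input at this output position is [1 7 7]. Elementwise product with the kernel and sum: 1·3 + 7·3 + 7·1.

31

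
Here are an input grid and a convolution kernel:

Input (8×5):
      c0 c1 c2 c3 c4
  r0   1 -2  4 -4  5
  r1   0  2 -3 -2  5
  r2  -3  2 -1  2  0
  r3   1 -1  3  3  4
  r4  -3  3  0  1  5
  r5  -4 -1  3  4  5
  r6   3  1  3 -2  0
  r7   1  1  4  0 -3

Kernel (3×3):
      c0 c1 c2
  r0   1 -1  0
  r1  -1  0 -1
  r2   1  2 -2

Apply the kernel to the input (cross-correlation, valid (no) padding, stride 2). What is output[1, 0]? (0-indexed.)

-6

The receptive field on the input at this output position is [-3 2 -1 / 1 -1 3 / -3 3 0]. Elementwise product with the kernel and sum: -3·1 + 2·-1 + 1·-1 + 3·-1 + -3·1 + 3·2 + 0·-2.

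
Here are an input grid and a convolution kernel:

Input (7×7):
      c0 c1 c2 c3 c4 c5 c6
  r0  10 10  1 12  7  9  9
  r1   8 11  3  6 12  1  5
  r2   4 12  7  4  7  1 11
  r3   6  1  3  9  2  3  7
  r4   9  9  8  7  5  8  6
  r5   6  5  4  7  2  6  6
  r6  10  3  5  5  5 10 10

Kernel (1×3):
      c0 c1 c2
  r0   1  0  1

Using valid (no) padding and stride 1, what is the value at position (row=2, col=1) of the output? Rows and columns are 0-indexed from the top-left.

The receptive field on the input at this output position is [12 7 4]. Elementwise product with the kernel and sum: 12·1 + 4·1.

16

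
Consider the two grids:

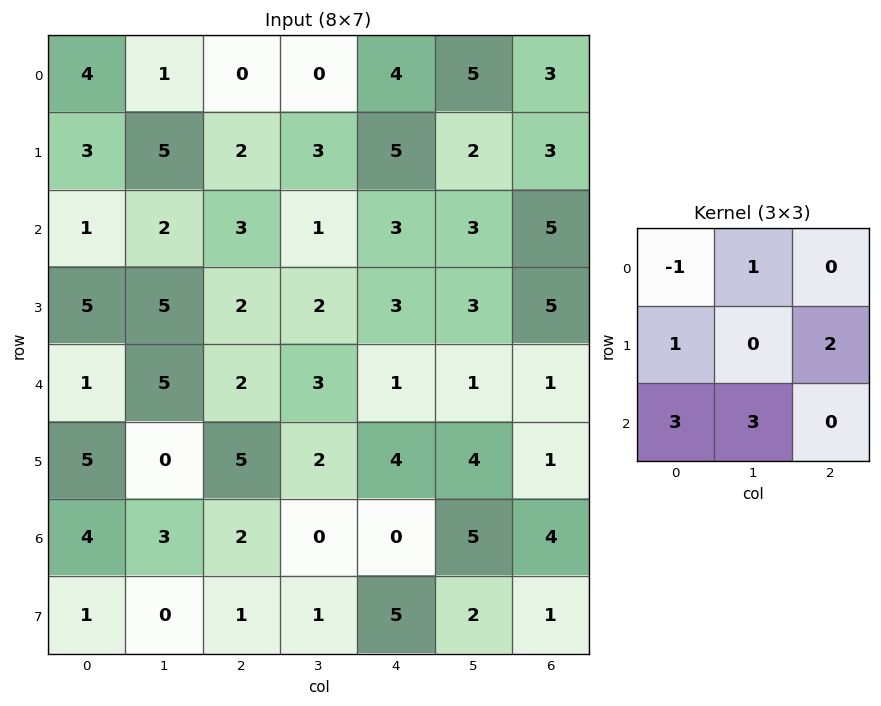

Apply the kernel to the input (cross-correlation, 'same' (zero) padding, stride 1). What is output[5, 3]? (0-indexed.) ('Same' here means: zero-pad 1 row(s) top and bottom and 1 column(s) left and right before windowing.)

The receptive field on the zero-padded input at this output position is [2 3 1 / 5 2 4 / 2 0 0]. Elementwise product with the kernel and sum: 2·-1 + 3·1 + 5·1 + 4·2 + 2·3 + 0·3.

20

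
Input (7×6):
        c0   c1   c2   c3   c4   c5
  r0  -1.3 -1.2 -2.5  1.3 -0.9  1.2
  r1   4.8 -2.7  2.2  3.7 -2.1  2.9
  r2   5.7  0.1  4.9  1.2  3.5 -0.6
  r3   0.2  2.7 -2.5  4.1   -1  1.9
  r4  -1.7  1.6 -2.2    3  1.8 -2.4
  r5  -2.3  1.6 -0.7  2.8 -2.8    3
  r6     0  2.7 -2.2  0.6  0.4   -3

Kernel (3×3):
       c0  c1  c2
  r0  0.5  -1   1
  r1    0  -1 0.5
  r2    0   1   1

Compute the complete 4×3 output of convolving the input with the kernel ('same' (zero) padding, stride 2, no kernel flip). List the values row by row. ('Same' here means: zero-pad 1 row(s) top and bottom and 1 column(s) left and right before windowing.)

Output[0,0]: The receptive field on the zero-padded input at this output position is [0 0 0 / 0 -1.3 -1.2 / 0 4.8 -2.7]. Elementwise product with the kernel and sum: 0·0.5 + 0·-1 + 0·1 + -1.3·-1 + -1.2·0.5 + 4.8·1 + -2.7·1.
Output[0,1]: The receptive field on the zero-padded input at this output position is [0 0 0 / -1.2 -2.5 1.3 / -2.7 2.2 3.7]. Elementwise product with the kernel and sum: 0·0.5 + 0·-1 + 0·1 + -2.5·-1 + 1.3·0.5 + 2.2·1 + 3.7·1.

2.8 9.05 2.3
-10.25 -2.55 3.95
4.3 13.75 2.15
5.25 6.8 5.3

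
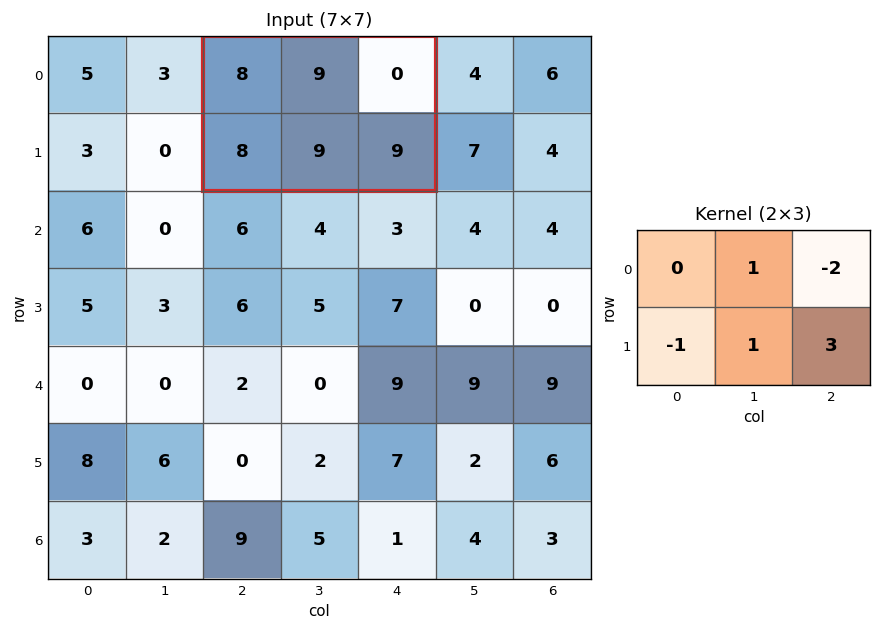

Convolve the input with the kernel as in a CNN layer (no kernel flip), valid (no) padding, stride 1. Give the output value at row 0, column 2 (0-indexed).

37

The receptive field on the input at this output position is [8 9 0 / 8 9 9]. Elementwise product with the kernel and sum: 9·1 + 0·-2 + 8·-1 + 9·1 + 9·3.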